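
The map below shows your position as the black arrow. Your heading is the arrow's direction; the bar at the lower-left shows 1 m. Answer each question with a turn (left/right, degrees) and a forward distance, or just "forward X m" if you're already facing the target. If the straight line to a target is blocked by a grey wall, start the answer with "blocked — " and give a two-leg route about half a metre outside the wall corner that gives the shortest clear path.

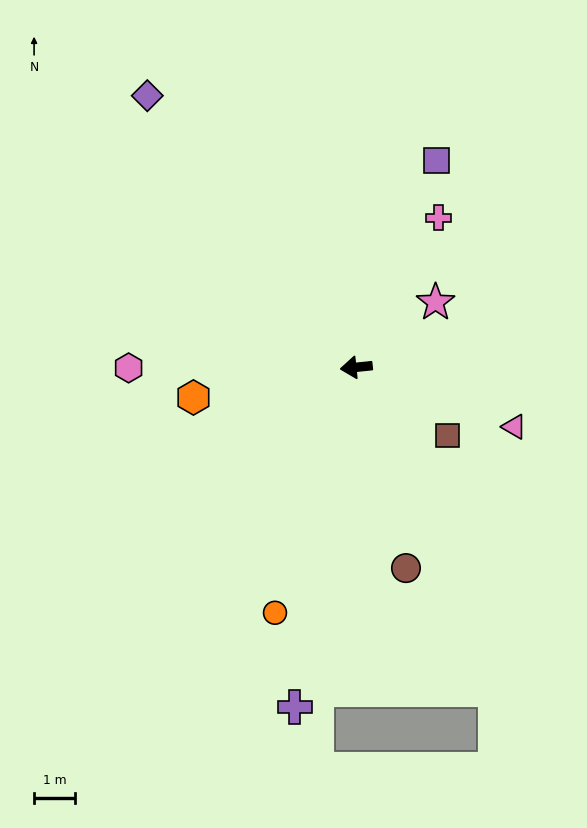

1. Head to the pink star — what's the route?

turn right 147°, forward 2.5 m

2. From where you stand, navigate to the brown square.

turn left 137°, forward 2.8 m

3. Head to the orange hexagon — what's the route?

turn left 5°, forward 4.1 m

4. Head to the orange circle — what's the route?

turn left 66°, forward 6.4 m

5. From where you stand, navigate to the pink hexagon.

turn right 6°, forward 5.6 m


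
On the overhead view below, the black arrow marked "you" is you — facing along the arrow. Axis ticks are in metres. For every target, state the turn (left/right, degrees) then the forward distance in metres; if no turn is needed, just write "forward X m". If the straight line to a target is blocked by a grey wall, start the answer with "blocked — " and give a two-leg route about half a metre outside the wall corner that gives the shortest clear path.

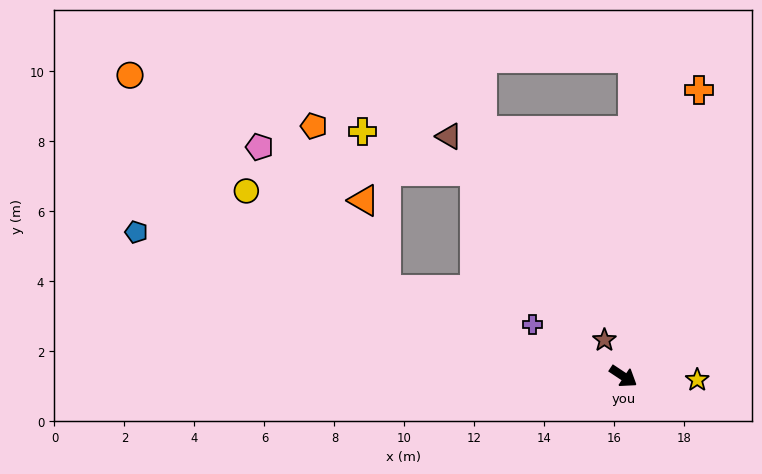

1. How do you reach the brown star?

turn left 151°, forward 1.2 m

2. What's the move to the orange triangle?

blocked — turn right 167°, forward 7.2 m, then turn right 55°, forward 2.6 m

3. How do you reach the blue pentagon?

turn right 163°, forward 14.5 m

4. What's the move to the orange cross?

turn left 109°, forward 8.5 m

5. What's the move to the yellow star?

turn left 31°, forward 2.1 m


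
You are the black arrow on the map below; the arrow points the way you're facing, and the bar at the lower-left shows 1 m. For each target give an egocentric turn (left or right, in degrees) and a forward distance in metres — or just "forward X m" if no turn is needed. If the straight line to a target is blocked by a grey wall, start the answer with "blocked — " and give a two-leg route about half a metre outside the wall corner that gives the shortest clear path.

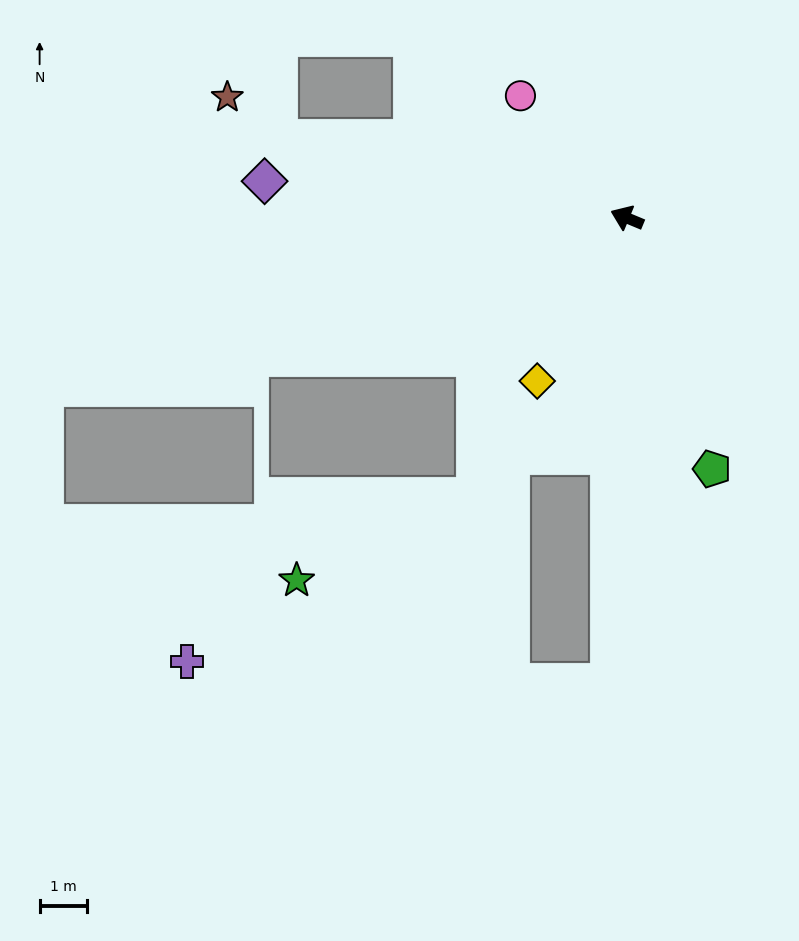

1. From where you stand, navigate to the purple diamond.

turn left 17°, forward 7.7 m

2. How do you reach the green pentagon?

turn left 131°, forward 5.6 m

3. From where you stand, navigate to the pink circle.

turn right 26°, forward 3.4 m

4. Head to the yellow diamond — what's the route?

turn left 84°, forward 3.9 m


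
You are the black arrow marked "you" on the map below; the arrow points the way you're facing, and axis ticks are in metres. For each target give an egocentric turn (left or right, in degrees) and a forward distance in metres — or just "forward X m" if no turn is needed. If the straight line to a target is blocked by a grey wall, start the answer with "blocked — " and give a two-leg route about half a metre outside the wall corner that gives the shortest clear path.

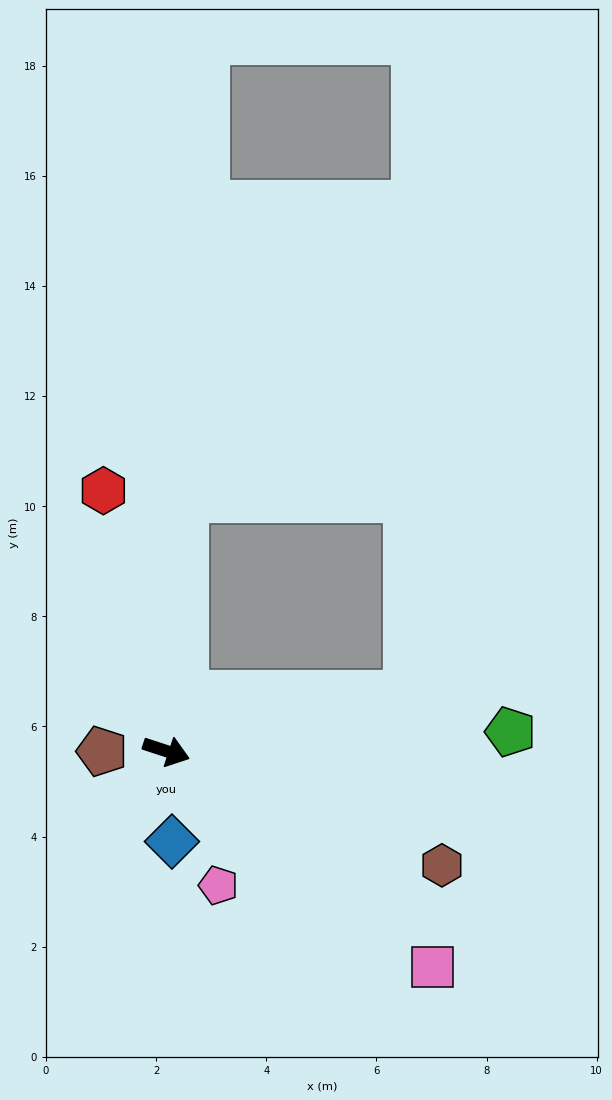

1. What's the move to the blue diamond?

turn right 68°, forward 1.6 m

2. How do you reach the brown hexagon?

turn right 4°, forward 5.4 m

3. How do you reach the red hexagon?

turn left 122°, forward 4.9 m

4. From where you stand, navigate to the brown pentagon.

turn right 162°, forward 1.2 m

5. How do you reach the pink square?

turn right 21°, forward 6.2 m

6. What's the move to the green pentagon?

turn left 21°, forward 6.3 m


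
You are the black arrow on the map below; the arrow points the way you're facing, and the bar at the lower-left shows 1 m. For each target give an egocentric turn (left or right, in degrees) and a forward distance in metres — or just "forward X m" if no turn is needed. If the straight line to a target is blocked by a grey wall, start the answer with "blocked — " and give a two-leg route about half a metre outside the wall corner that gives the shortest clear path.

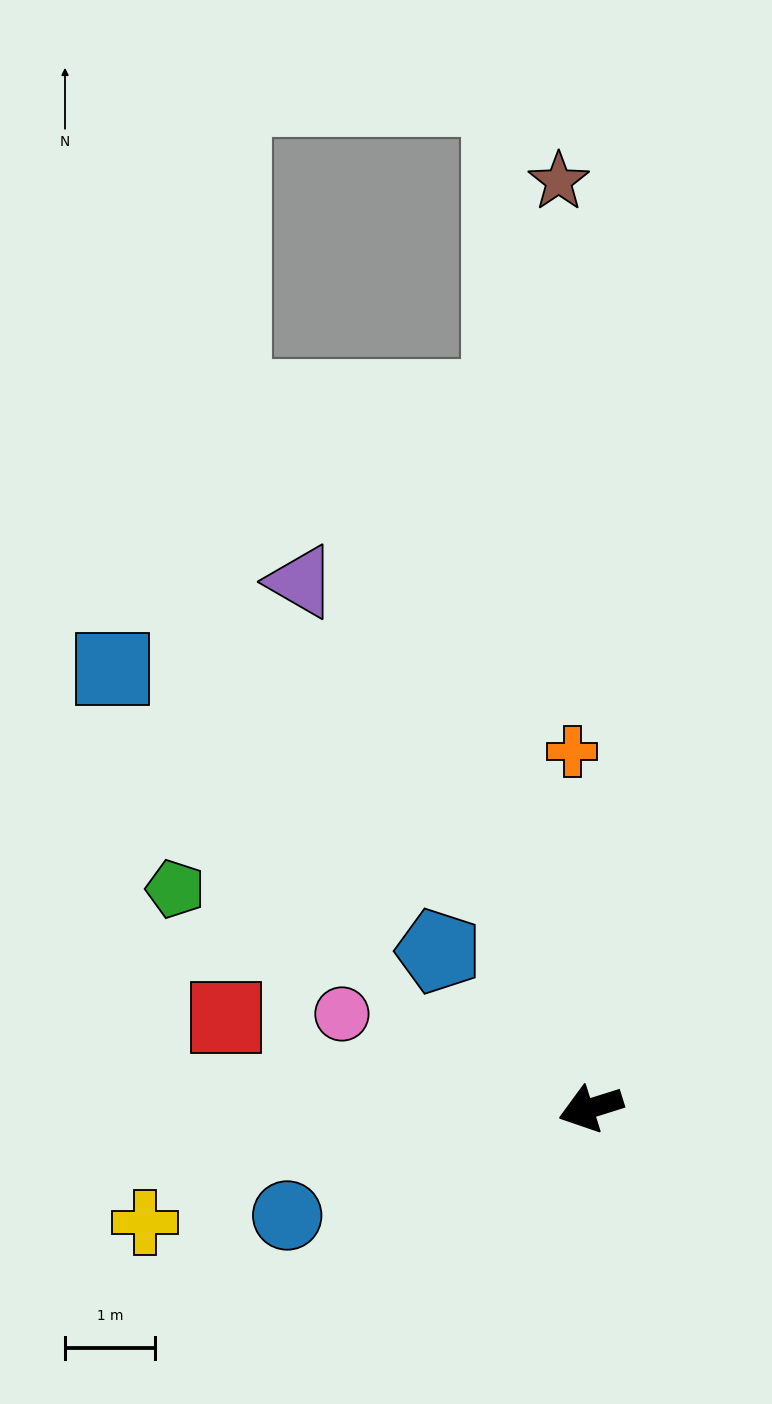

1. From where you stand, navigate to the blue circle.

turn left 2°, forward 3.6 m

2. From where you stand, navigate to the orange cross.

turn right 104°, forward 4.0 m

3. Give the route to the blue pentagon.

turn right 63°, forward 2.4 m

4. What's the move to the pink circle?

turn right 38°, forward 3.0 m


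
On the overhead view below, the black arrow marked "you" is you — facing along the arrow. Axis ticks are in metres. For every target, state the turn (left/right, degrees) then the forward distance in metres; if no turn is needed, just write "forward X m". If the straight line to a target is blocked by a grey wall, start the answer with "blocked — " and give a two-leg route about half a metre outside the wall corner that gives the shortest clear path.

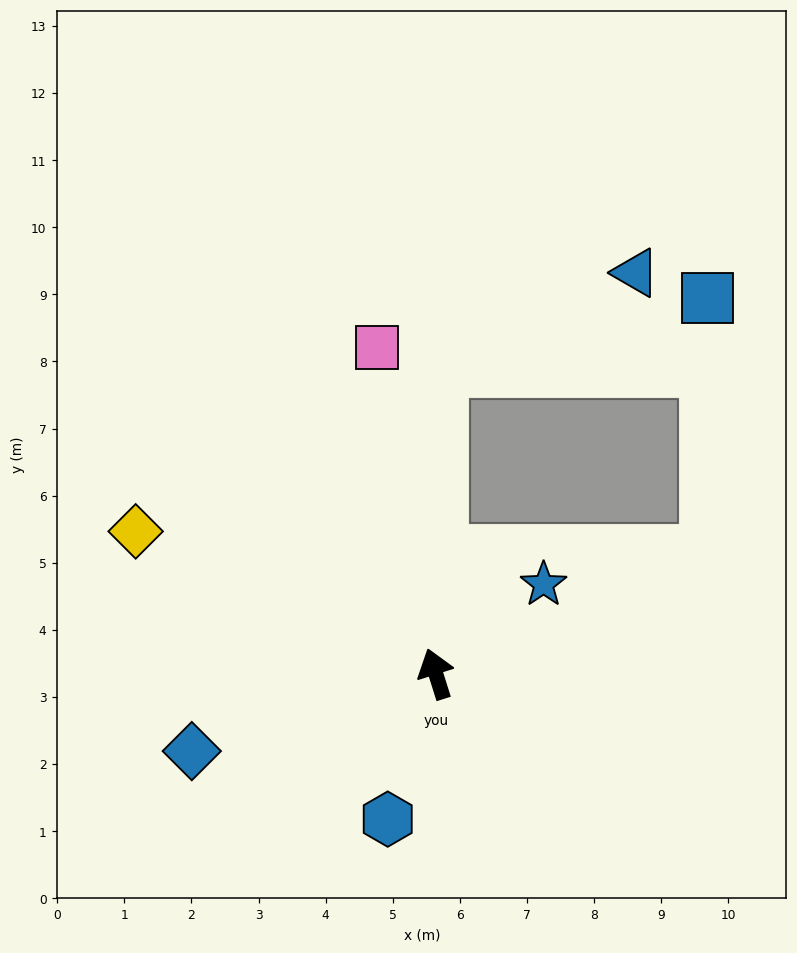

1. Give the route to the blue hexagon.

turn left 144°, forward 2.3 m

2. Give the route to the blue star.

turn right 68°, forward 2.1 m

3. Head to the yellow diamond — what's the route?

turn left 47°, forward 5.0 m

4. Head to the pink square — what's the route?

turn right 7°, forward 4.9 m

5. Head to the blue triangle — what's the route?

blocked — turn right 18°, forward 4.6 m, then turn right 63°, forward 3.3 m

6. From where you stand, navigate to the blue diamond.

turn left 90°, forward 3.8 m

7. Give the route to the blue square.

blocked — turn right 84°, forward 4.4 m, then turn left 67°, forward 3.8 m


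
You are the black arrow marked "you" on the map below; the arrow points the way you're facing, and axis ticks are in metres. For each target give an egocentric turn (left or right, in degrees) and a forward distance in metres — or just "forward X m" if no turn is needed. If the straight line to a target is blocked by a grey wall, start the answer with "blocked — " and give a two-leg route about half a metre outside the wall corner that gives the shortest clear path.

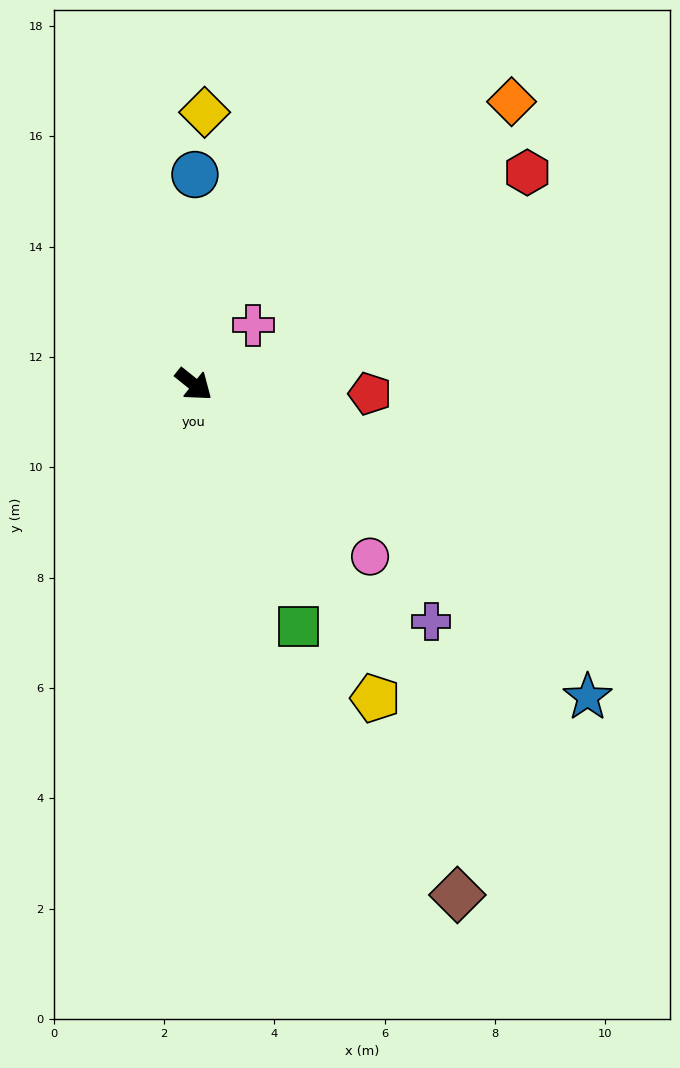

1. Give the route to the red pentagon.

turn left 36°, forward 3.2 m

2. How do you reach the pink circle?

turn right 6°, forward 4.5 m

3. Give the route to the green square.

turn right 28°, forward 4.8 m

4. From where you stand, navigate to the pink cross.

turn left 84°, forward 1.5 m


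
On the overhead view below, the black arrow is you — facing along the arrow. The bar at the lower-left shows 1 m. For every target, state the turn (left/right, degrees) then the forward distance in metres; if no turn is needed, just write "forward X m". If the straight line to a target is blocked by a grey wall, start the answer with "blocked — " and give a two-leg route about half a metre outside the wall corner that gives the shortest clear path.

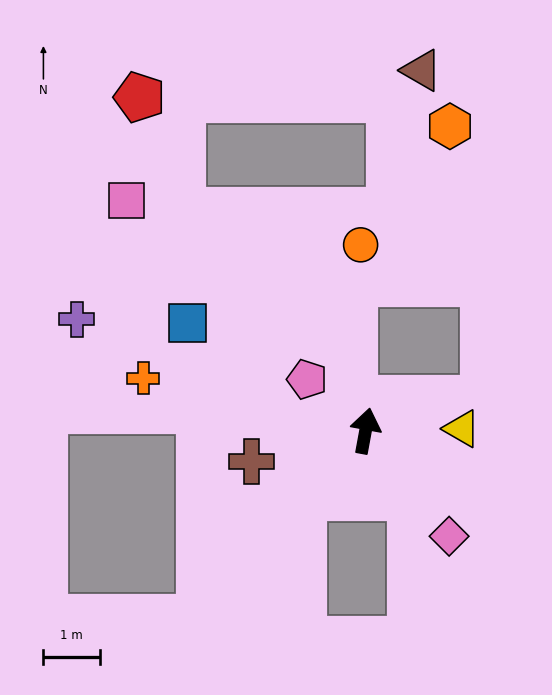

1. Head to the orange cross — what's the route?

turn left 87°, forward 4.0 m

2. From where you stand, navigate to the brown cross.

turn left 116°, forward 2.1 m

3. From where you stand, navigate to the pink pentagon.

turn left 59°, forward 1.4 m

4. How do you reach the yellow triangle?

turn right 78°, forward 1.7 m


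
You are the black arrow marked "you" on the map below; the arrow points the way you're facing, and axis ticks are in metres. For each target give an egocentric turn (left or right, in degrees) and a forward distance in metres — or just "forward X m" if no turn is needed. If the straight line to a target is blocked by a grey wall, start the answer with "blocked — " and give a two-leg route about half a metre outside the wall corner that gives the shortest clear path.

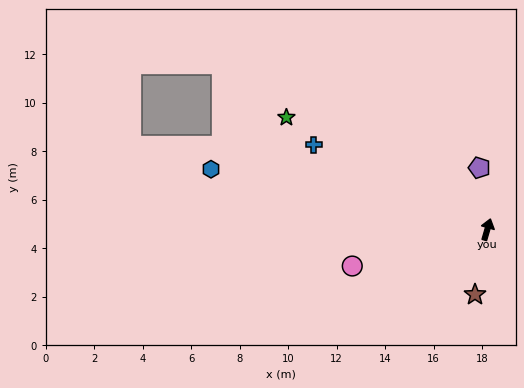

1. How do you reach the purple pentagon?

turn left 24°, forward 2.6 m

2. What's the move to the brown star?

turn right 175°, forward 2.7 m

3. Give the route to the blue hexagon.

turn left 94°, forward 11.7 m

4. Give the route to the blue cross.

turn left 80°, forward 8.0 m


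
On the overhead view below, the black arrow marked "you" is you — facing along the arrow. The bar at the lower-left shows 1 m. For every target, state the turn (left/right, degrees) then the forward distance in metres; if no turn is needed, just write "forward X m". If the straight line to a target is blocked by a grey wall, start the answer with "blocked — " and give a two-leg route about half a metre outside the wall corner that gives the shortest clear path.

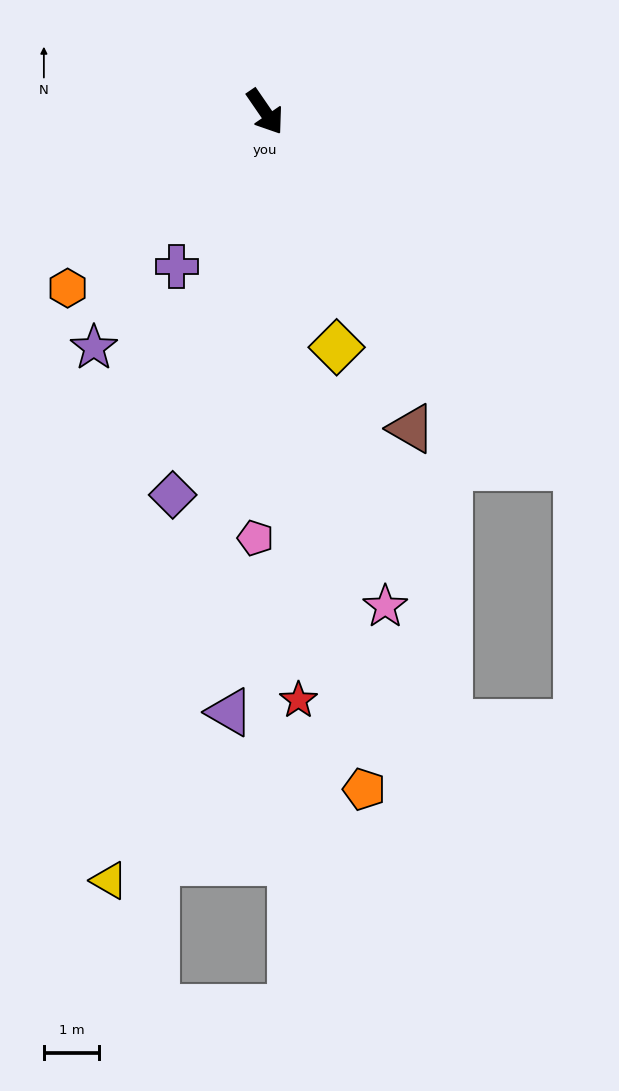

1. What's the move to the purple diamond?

turn right 48°, forward 7.1 m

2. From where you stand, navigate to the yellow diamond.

turn right 18°, forward 4.4 m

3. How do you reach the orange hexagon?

turn right 83°, forward 4.8 m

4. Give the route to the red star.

turn right 31°, forward 10.6 m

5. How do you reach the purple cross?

turn right 64°, forward 3.2 m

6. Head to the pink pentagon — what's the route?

turn right 36°, forward 7.7 m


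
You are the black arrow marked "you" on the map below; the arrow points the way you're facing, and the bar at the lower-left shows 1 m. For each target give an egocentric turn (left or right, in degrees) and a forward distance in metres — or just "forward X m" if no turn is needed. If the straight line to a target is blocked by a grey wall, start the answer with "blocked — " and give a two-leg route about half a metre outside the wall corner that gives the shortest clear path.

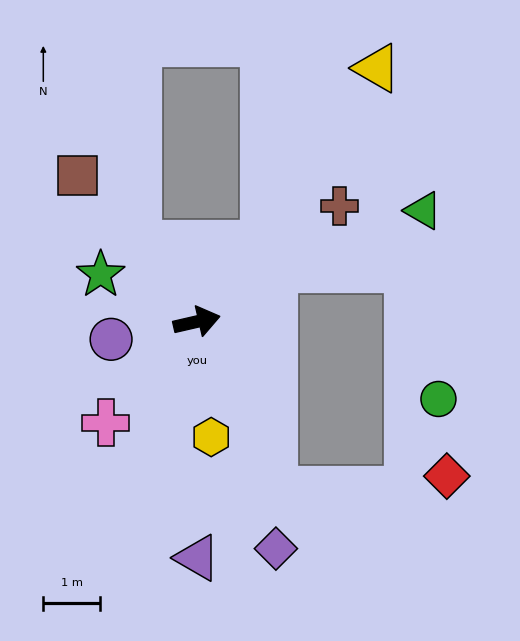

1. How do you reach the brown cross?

turn left 26°, forward 3.2 m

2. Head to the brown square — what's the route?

turn left 116°, forward 3.3 m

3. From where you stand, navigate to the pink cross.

turn right 145°, forward 2.4 m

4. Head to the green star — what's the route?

turn left 141°, forward 1.9 m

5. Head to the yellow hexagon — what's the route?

turn right 96°, forward 2.0 m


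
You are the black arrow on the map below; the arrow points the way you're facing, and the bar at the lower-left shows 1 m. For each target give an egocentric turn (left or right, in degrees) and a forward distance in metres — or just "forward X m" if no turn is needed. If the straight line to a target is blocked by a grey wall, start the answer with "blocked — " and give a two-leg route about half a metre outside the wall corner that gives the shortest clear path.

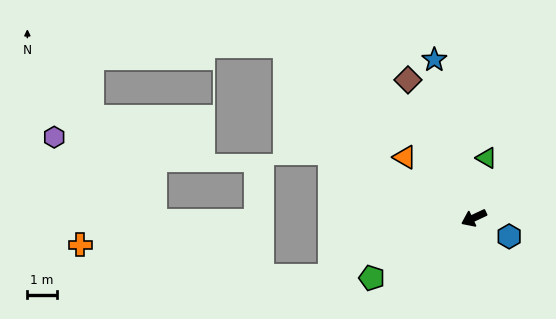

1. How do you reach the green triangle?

turn right 127°, forward 2.1 m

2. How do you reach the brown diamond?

turn right 90°, forward 5.2 m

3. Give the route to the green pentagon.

turn left 5°, forward 4.0 m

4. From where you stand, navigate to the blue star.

turn right 101°, forward 5.5 m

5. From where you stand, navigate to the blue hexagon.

turn left 127°, forward 1.4 m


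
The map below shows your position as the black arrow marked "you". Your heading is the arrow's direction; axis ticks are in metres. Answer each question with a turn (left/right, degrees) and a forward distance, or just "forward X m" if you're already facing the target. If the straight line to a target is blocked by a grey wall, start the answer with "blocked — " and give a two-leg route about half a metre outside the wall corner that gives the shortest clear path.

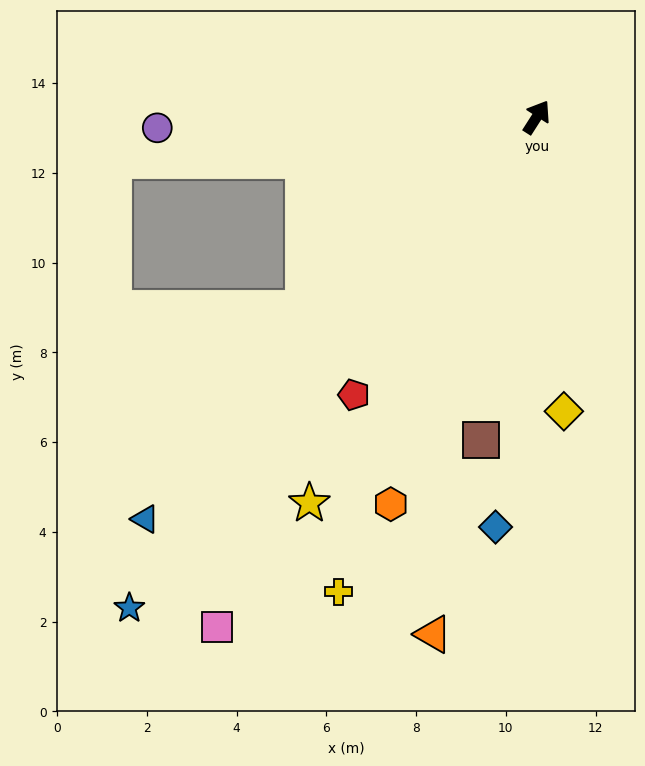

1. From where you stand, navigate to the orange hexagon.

turn right 168°, forward 9.2 m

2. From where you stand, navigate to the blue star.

turn left 173°, forward 14.2 m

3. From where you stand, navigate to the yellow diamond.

turn right 142°, forward 6.6 m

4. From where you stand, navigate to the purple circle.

turn left 124°, forward 8.5 m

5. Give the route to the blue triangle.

turn left 168°, forward 12.5 m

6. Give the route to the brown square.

turn right 157°, forward 7.3 m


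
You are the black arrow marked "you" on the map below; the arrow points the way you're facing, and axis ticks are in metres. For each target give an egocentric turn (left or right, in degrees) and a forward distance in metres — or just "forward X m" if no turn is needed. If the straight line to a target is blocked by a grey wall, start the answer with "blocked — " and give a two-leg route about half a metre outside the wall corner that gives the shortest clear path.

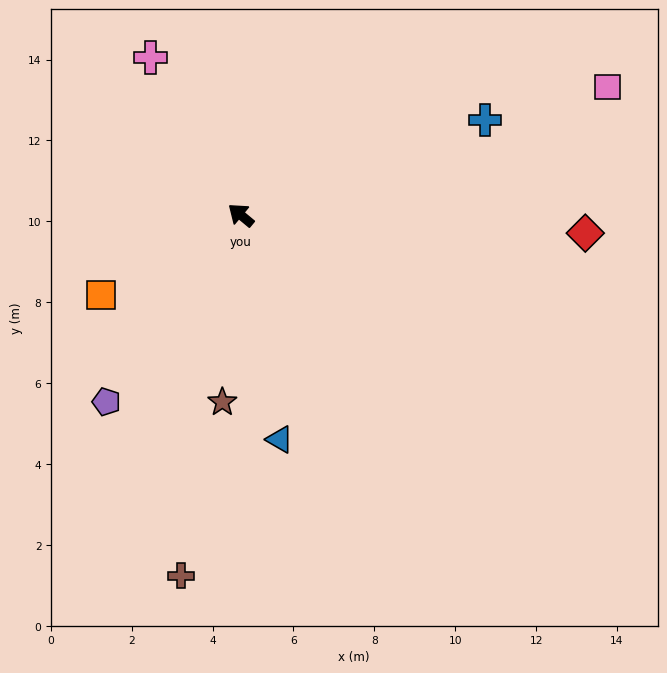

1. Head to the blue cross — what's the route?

turn right 119°, forward 6.5 m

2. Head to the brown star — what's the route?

turn left 124°, forward 4.6 m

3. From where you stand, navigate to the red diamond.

turn right 143°, forward 8.5 m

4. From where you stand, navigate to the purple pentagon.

turn left 94°, forward 5.7 m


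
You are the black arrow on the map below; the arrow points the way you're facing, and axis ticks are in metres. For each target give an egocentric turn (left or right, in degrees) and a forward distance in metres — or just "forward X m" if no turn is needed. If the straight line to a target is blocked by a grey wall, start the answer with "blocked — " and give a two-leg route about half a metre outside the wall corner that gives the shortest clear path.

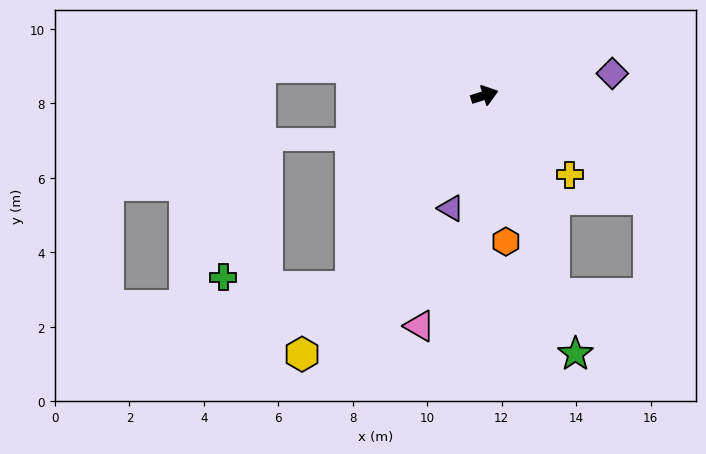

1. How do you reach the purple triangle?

turn right 124°, forward 3.2 m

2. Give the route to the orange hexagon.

turn right 99°, forward 4.0 m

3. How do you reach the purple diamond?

turn right 8°, forward 3.5 m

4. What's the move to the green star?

turn right 88°, forward 7.4 m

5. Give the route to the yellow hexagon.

turn right 143°, forward 8.5 m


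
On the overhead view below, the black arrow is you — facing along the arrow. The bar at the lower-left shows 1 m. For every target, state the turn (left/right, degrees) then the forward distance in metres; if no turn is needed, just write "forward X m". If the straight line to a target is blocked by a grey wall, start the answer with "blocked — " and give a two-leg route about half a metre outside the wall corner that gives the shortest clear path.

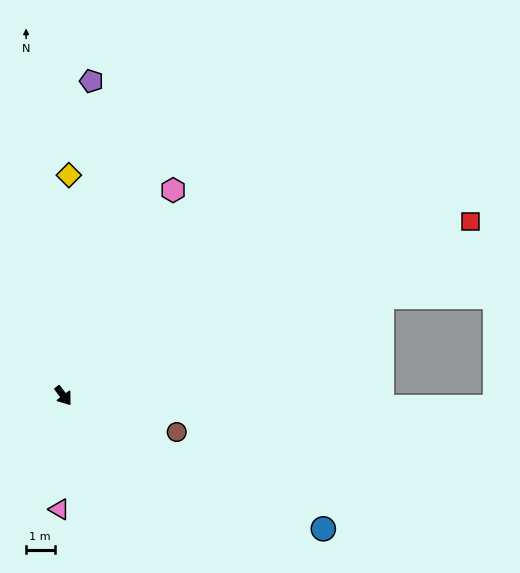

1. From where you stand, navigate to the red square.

turn left 76°, forward 15.5 m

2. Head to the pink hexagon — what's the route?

turn left 115°, forward 8.2 m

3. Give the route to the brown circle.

turn left 35°, forward 4.2 m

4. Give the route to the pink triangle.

turn right 39°, forward 4.0 m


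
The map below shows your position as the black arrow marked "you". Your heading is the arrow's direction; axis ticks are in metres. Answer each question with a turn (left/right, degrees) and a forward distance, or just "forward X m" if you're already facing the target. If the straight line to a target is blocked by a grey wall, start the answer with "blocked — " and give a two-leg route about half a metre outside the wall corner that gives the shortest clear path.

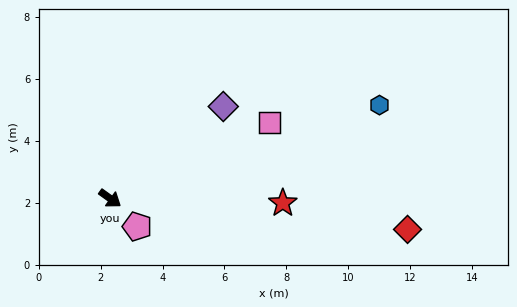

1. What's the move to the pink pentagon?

turn right 10°, forward 1.3 m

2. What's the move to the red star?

turn left 34°, forward 5.6 m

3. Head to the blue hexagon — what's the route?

turn left 55°, forward 9.2 m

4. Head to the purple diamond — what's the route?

turn left 75°, forward 4.7 m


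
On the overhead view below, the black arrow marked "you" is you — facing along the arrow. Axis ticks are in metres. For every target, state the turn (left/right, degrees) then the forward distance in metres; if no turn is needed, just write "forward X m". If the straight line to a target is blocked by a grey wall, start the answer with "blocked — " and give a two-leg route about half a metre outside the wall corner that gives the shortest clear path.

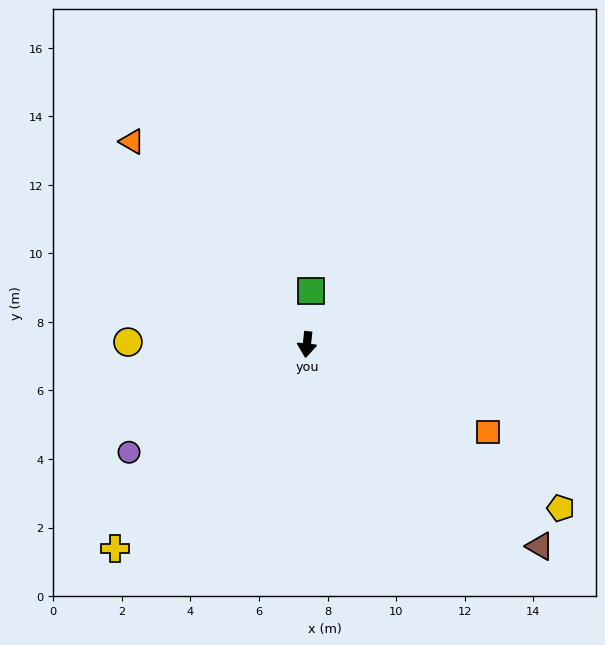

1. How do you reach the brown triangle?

turn left 55°, forward 9.0 m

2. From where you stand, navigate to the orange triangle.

turn right 133°, forward 7.8 m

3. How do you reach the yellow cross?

turn right 37°, forward 8.2 m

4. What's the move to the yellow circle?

turn right 85°, forward 5.2 m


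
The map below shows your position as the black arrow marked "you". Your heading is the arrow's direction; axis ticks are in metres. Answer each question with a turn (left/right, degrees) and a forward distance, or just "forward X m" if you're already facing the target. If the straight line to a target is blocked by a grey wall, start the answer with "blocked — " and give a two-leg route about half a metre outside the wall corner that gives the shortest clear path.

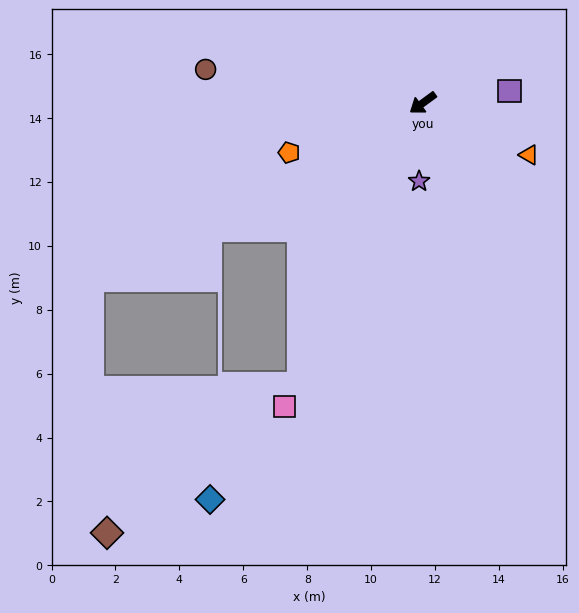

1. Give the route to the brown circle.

turn right 45°, forward 6.9 m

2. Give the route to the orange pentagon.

turn right 16°, forward 4.5 m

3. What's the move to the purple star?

turn left 51°, forward 2.5 m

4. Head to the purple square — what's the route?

turn left 152°, forward 2.7 m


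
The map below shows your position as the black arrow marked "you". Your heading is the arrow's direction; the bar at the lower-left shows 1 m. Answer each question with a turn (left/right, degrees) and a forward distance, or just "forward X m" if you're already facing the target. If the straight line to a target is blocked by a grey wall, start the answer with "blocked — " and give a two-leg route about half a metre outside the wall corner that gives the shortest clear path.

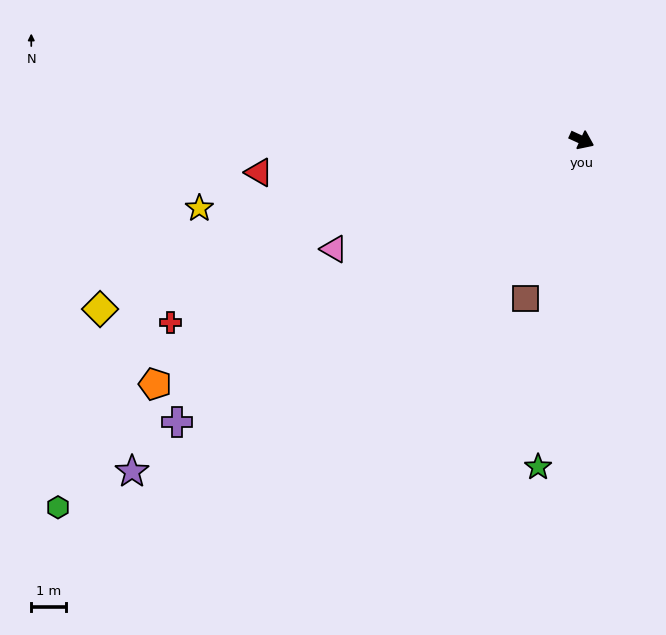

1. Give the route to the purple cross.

turn right 120°, forward 14.2 m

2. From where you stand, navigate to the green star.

turn right 73°, forward 9.5 m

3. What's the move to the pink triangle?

turn right 132°, forward 7.8 m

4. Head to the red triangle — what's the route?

turn right 150°, forward 9.3 m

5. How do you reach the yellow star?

turn right 145°, forward 11.2 m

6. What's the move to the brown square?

turn right 85°, forward 4.8 m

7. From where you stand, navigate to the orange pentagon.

turn right 126°, forward 14.1 m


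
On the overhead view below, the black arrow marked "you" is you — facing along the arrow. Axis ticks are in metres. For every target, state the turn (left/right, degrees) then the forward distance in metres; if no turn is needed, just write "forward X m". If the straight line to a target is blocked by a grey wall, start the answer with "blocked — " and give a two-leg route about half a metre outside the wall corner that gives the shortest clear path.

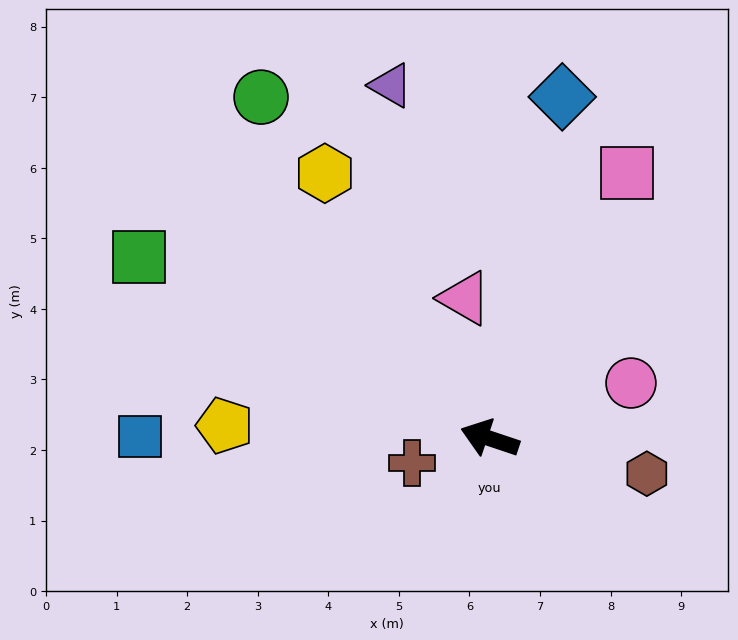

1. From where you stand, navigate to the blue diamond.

turn right 83°, forward 4.9 m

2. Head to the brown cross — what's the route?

turn left 36°, forward 1.2 m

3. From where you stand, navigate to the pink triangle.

turn right 61°, forward 2.0 m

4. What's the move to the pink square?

turn right 99°, forward 4.2 m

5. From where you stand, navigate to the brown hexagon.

turn right 174°, forward 2.3 m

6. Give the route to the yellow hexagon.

turn right 40°, forward 4.4 m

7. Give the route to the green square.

turn right 9°, forward 5.6 m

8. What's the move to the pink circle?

turn right 140°, forward 2.2 m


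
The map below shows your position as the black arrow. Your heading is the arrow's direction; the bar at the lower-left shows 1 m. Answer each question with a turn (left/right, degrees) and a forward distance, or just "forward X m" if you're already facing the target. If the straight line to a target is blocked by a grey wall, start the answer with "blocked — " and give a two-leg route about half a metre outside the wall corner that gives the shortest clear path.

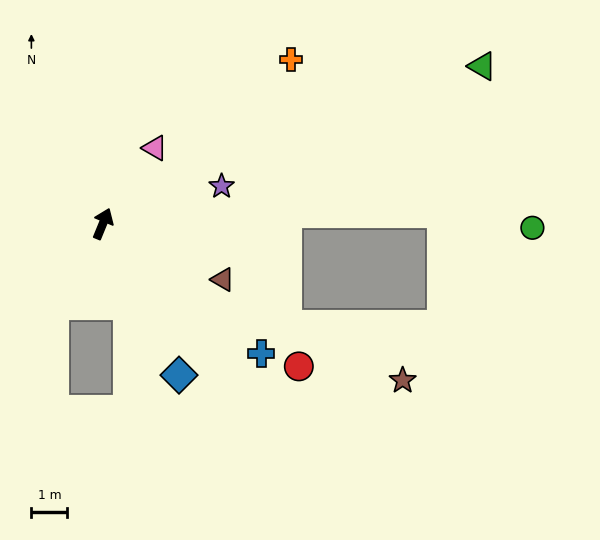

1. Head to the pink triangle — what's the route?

turn right 12°, forward 2.6 m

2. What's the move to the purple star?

turn right 50°, forward 3.5 m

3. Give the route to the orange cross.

turn right 27°, forward 6.9 m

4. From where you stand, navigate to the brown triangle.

turn right 93°, forward 3.7 m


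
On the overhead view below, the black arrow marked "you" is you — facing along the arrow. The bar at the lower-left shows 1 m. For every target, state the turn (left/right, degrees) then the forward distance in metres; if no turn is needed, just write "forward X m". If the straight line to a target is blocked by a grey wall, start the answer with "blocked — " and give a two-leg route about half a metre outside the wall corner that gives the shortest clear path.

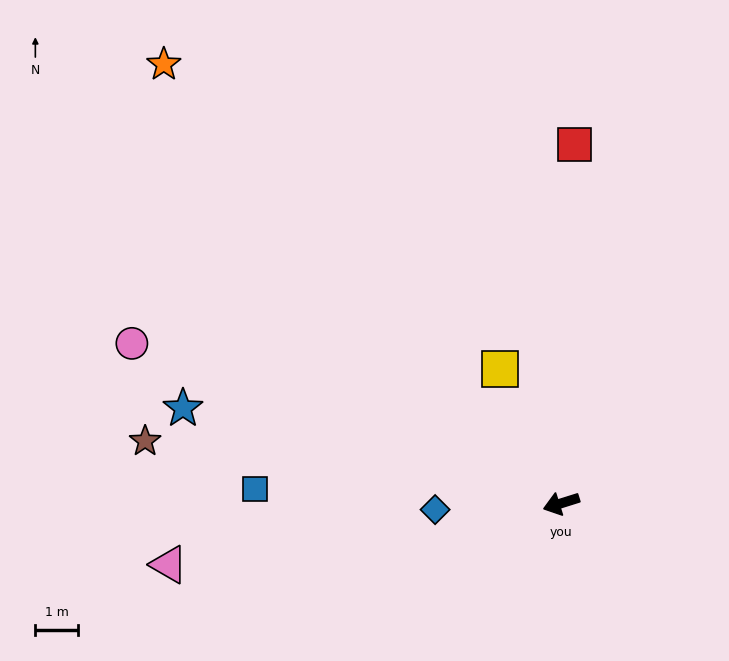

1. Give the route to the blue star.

turn right 32°, forward 9.2 m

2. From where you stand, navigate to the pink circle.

turn right 38°, forward 10.8 m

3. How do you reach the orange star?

turn right 65°, forward 14.0 m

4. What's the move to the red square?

turn right 110°, forward 8.5 m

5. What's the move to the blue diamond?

turn right 15°, forward 3.0 m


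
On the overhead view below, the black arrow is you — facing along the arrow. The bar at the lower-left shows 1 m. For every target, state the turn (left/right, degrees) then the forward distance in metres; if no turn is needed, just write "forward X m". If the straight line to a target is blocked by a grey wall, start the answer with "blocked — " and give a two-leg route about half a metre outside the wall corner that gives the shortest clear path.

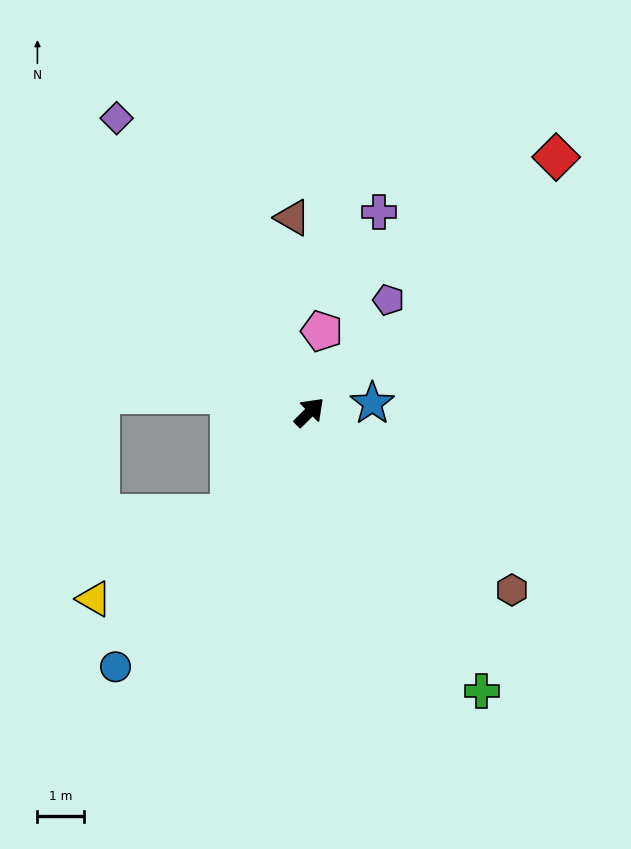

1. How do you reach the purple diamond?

turn left 78°, forward 7.6 m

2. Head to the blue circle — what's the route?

turn right 172°, forward 6.9 m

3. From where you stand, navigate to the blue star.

turn right 37°, forward 1.4 m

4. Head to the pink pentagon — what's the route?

turn left 37°, forward 1.8 m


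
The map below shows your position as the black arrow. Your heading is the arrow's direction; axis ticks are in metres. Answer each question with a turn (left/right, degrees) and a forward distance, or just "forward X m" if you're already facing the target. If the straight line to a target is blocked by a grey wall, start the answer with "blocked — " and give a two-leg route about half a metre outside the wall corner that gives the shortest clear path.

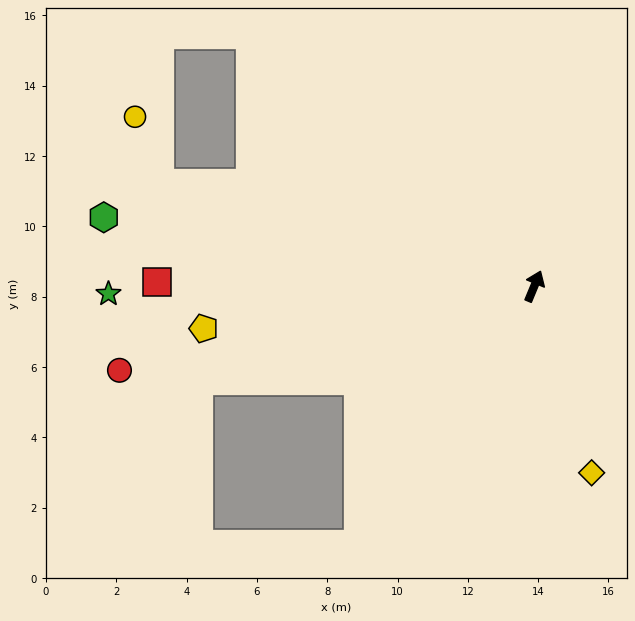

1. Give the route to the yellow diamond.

turn right 140°, forward 5.6 m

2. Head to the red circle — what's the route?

turn left 124°, forward 12.0 m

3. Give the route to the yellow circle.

blocked — turn left 97°, forward 11.0 m, then turn right 55°, forward 2.0 m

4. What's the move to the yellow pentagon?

turn left 120°, forward 9.5 m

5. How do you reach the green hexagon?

turn left 103°, forward 12.4 m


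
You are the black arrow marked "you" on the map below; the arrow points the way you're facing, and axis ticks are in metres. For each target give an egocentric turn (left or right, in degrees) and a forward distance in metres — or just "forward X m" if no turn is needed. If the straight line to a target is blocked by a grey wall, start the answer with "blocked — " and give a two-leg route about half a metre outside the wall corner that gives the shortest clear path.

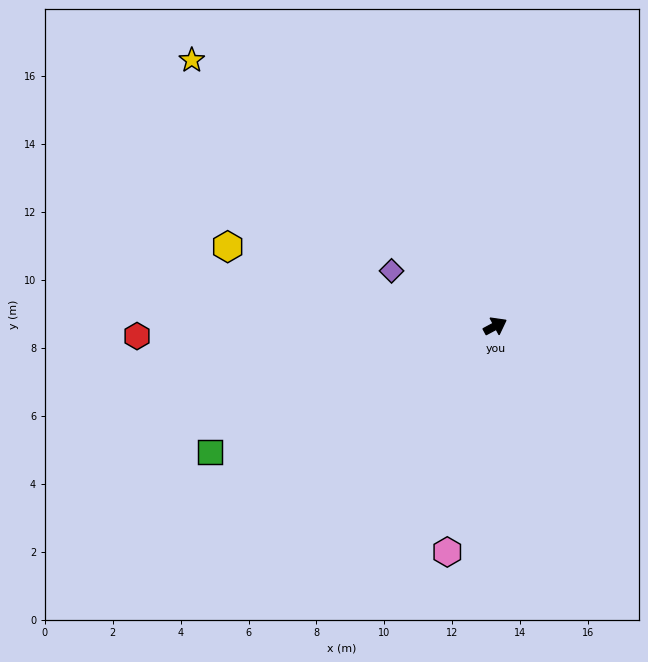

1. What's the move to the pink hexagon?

turn right 130°, forward 6.8 m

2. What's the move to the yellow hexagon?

turn left 135°, forward 8.2 m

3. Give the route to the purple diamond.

turn left 124°, forward 3.5 m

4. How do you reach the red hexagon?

turn left 153°, forward 10.5 m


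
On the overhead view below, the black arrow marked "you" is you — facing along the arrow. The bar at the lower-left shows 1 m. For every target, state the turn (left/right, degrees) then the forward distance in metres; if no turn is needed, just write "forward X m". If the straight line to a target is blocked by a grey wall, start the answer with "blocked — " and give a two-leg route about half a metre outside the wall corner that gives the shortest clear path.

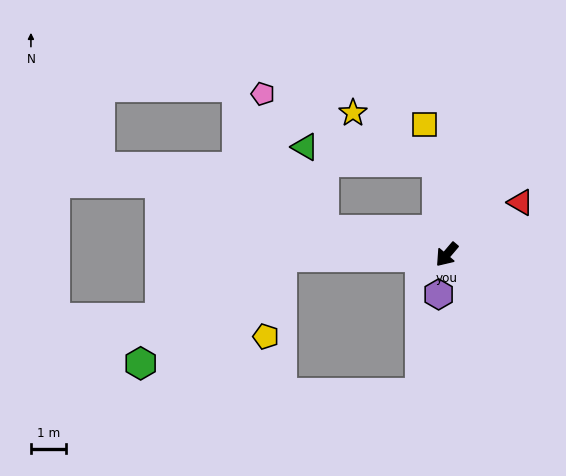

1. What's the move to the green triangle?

blocked — turn right 61°, forward 3.5 m, then turn right 66°, forward 2.4 m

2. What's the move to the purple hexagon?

turn left 29°, forward 1.1 m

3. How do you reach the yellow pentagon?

blocked — turn right 49°, forward 4.6 m, then turn left 78°, forward 2.3 m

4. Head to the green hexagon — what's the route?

blocked — turn right 49°, forward 4.6 m, then turn left 36°, forward 5.0 m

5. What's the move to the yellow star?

blocked — turn right 134°, forward 2.6 m, then turn left 54°, forward 2.7 m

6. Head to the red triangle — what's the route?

turn left 166°, forward 2.5 m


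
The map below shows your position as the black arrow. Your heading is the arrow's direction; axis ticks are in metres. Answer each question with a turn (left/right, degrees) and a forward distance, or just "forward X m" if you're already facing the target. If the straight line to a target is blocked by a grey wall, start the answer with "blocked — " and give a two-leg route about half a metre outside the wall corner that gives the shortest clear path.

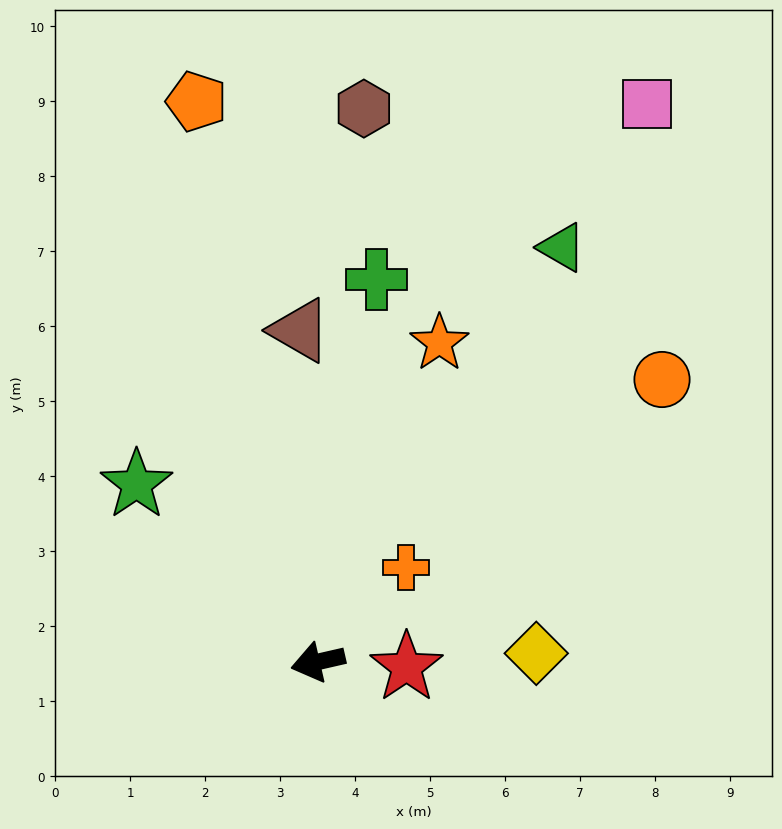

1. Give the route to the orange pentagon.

turn right 91°, forward 7.6 m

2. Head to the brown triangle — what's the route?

turn right 100°, forward 4.4 m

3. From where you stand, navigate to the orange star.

turn right 124°, forward 4.6 m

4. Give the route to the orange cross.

turn right 146°, forward 1.7 m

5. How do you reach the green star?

turn right 57°, forward 3.4 m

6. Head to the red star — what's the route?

turn left 164°, forward 1.2 m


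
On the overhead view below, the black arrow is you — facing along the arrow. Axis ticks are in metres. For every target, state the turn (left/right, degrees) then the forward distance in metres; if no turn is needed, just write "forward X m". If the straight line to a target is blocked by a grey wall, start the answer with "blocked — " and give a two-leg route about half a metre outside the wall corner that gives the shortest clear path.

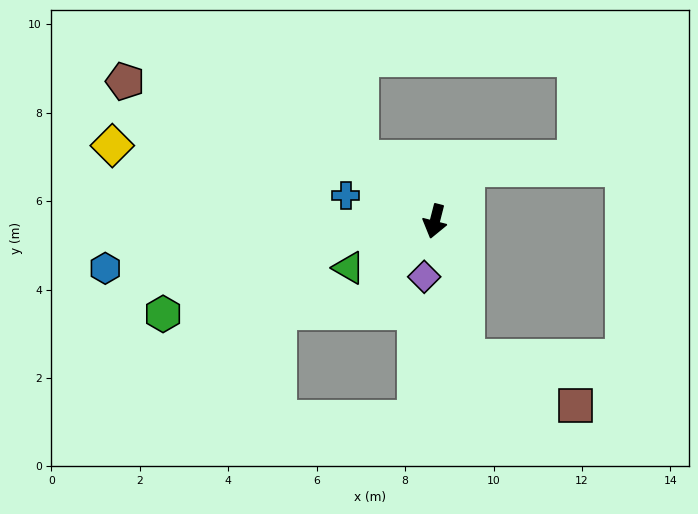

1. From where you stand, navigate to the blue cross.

turn right 92°, forward 2.1 m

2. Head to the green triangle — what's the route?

turn right 47°, forward 2.2 m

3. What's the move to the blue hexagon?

turn right 68°, forward 7.5 m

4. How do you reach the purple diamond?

turn left 3°, forward 1.3 m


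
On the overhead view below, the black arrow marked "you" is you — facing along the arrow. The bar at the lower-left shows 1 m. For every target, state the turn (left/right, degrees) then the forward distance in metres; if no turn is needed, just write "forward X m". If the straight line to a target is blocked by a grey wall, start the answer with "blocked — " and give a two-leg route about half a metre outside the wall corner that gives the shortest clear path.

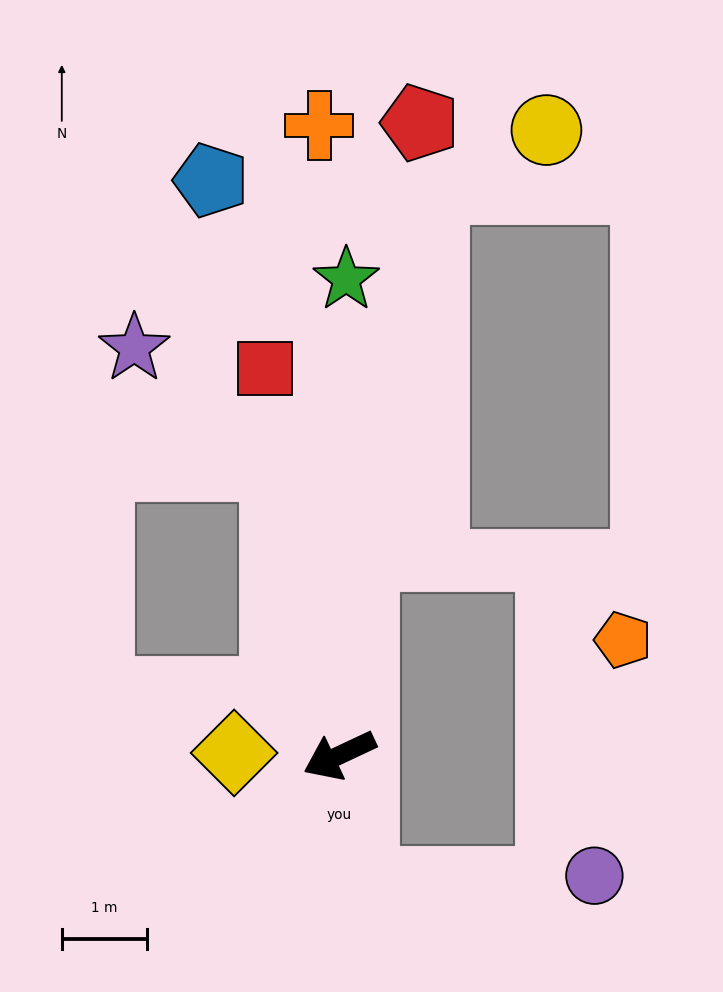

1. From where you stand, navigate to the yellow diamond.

turn right 26°, forward 1.2 m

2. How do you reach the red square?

turn right 104°, forward 4.6 m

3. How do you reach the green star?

turn right 116°, forward 5.6 m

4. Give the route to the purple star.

blocked — turn right 103°, forward 3.5 m, then turn left 39°, forward 2.2 m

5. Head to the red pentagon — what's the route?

turn right 122°, forward 7.5 m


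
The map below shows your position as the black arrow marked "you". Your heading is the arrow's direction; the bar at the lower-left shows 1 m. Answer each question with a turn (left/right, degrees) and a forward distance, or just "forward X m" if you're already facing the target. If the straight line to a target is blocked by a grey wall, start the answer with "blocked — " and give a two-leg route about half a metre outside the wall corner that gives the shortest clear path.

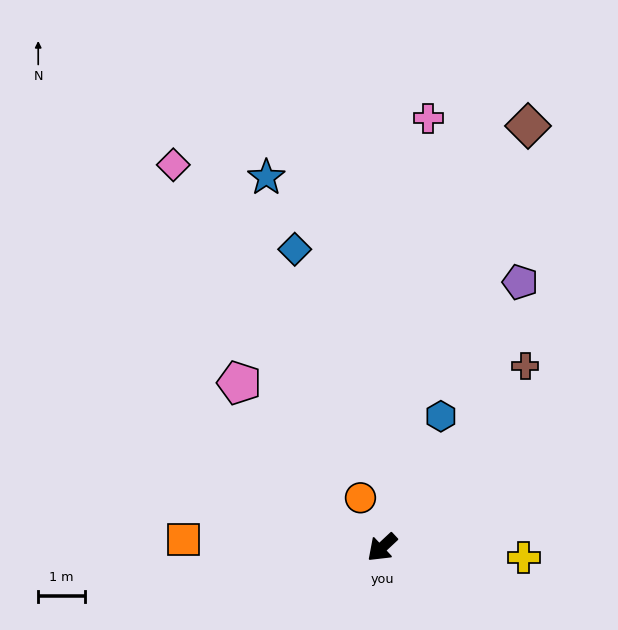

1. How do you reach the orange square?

turn right 45°, forward 4.3 m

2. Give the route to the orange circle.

turn right 110°, forward 1.2 m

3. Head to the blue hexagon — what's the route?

turn right 157°, forward 3.1 m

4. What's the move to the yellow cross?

turn left 133°, forward 3.0 m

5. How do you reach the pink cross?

turn right 139°, forward 9.2 m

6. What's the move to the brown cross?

turn right 171°, forward 4.9 m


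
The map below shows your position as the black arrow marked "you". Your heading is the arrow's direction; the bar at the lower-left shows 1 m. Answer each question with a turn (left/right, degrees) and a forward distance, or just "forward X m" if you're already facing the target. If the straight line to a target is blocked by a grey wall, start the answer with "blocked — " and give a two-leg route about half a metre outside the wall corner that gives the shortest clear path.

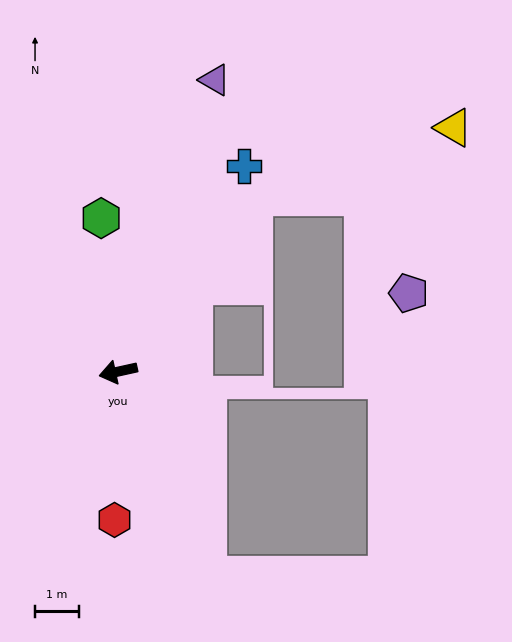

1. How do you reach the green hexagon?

turn right 96°, forward 3.5 m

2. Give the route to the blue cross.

turn right 134°, forward 5.5 m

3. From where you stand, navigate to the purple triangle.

turn right 121°, forward 7.0 m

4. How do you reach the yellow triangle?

blocked — turn right 140°, forward 5.1 m, then turn right 33°, forward 4.8 m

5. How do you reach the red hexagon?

turn left 76°, forward 3.4 m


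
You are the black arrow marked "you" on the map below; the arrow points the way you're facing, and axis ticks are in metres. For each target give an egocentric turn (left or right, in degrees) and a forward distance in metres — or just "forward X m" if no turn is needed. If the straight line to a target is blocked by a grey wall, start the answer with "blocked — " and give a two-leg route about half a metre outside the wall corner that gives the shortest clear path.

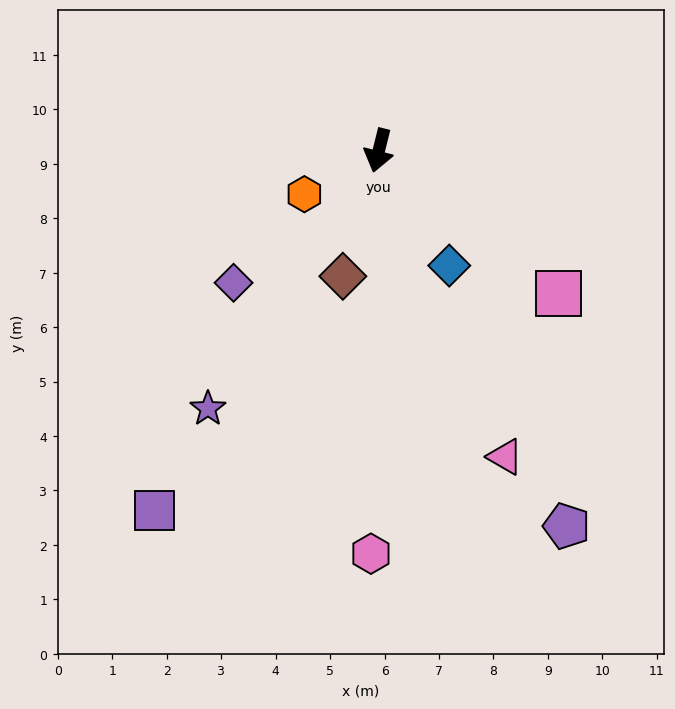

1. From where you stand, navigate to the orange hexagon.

turn right 46°, forward 1.6 m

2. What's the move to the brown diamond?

forward 2.4 m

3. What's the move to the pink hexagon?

turn left 13°, forward 7.4 m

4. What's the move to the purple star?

turn right 20°, forward 5.7 m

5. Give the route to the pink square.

turn left 65°, forward 4.2 m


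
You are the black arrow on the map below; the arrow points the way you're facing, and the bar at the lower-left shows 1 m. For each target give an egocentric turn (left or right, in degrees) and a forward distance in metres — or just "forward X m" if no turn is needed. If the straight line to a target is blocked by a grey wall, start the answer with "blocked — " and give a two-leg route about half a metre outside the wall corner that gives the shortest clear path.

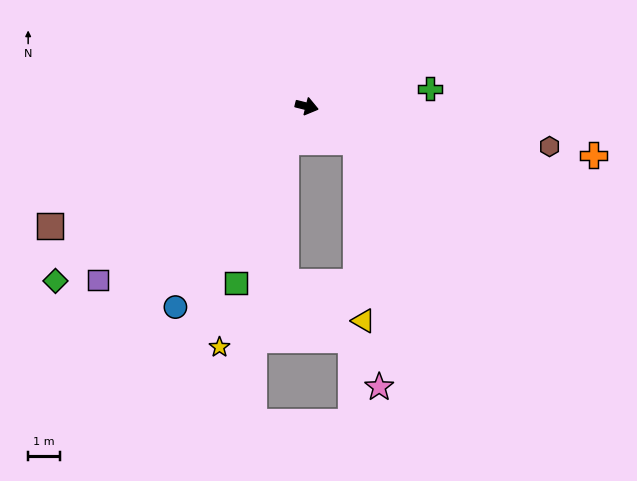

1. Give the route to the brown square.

turn right 141°, forward 8.9 m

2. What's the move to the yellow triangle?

blocked — turn right 22°, forward 1.9 m, then turn right 52°, forward 5.6 m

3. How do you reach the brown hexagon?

turn left 5°, forward 7.7 m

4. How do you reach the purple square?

turn right 126°, forward 8.5 m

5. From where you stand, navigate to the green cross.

turn left 22°, forward 3.9 m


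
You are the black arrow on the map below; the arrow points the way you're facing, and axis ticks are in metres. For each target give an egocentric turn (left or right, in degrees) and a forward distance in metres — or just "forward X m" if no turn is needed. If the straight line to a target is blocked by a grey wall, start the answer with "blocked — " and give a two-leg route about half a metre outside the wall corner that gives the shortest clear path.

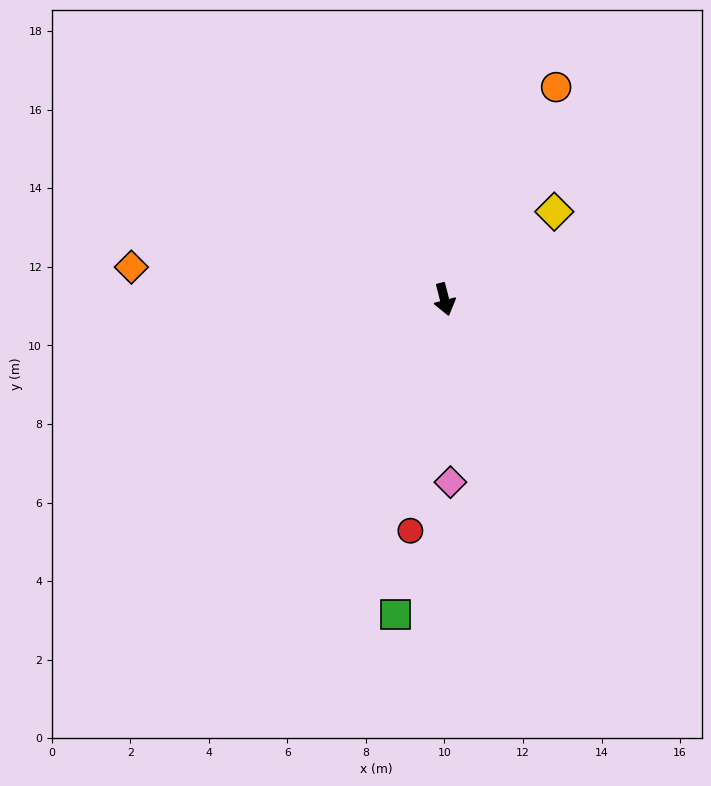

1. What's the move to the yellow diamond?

turn left 114°, forward 3.6 m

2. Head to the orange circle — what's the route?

turn left 138°, forward 6.1 m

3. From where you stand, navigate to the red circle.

turn right 23°, forward 6.0 m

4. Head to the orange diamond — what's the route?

turn right 110°, forward 8.0 m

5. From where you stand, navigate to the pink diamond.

turn right 13°, forward 4.7 m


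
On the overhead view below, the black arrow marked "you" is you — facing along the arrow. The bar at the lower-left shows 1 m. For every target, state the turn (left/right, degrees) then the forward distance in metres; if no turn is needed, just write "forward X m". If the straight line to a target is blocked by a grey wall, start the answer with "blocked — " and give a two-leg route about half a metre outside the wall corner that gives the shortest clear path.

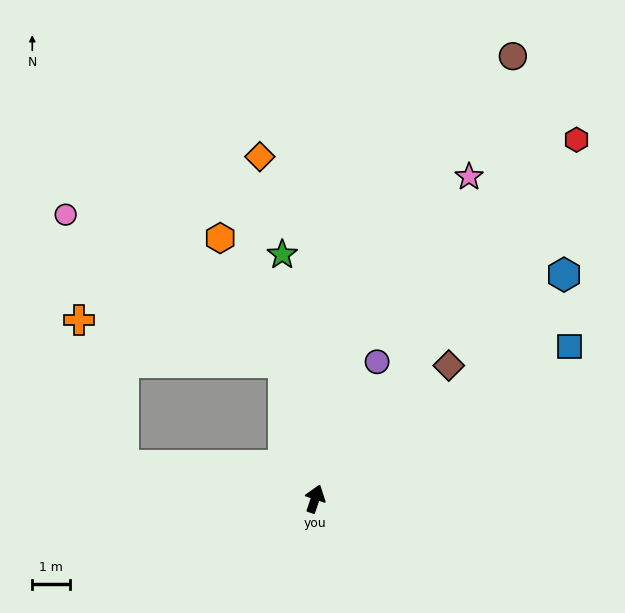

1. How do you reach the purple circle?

turn right 6°, forward 4.0 m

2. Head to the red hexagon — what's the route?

turn right 18°, forward 11.9 m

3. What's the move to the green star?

turn left 26°, forward 6.6 m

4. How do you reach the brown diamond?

turn right 27°, forward 5.1 m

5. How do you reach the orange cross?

blocked — turn left 99°, forward 5.2 m, then turn right 64°, forward 4.1 m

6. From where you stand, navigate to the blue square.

turn right 41°, forward 7.9 m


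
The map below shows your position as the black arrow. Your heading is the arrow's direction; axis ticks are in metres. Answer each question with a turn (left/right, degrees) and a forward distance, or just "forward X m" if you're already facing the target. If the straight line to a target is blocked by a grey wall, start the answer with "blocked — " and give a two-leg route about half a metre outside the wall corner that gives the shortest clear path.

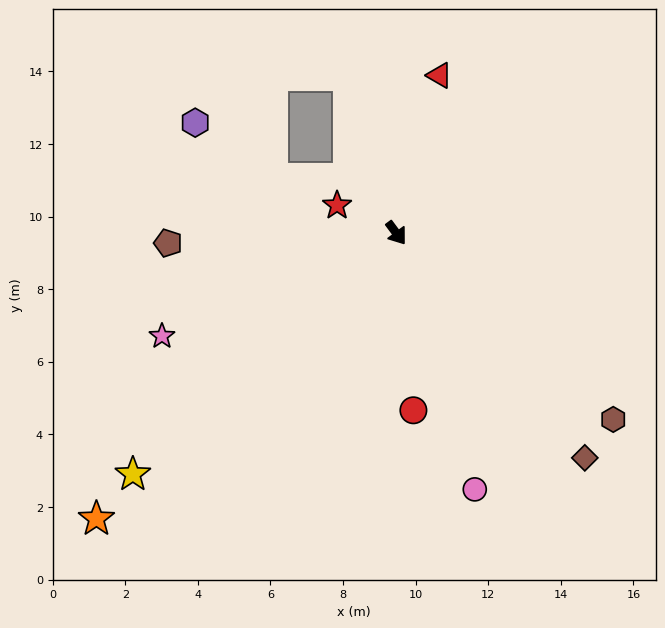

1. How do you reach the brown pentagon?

turn right 124°, forward 6.3 m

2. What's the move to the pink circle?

turn right 20°, forward 7.4 m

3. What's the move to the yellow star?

turn right 84°, forward 9.8 m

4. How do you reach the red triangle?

turn left 128°, forward 4.5 m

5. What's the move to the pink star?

turn right 103°, forward 7.1 m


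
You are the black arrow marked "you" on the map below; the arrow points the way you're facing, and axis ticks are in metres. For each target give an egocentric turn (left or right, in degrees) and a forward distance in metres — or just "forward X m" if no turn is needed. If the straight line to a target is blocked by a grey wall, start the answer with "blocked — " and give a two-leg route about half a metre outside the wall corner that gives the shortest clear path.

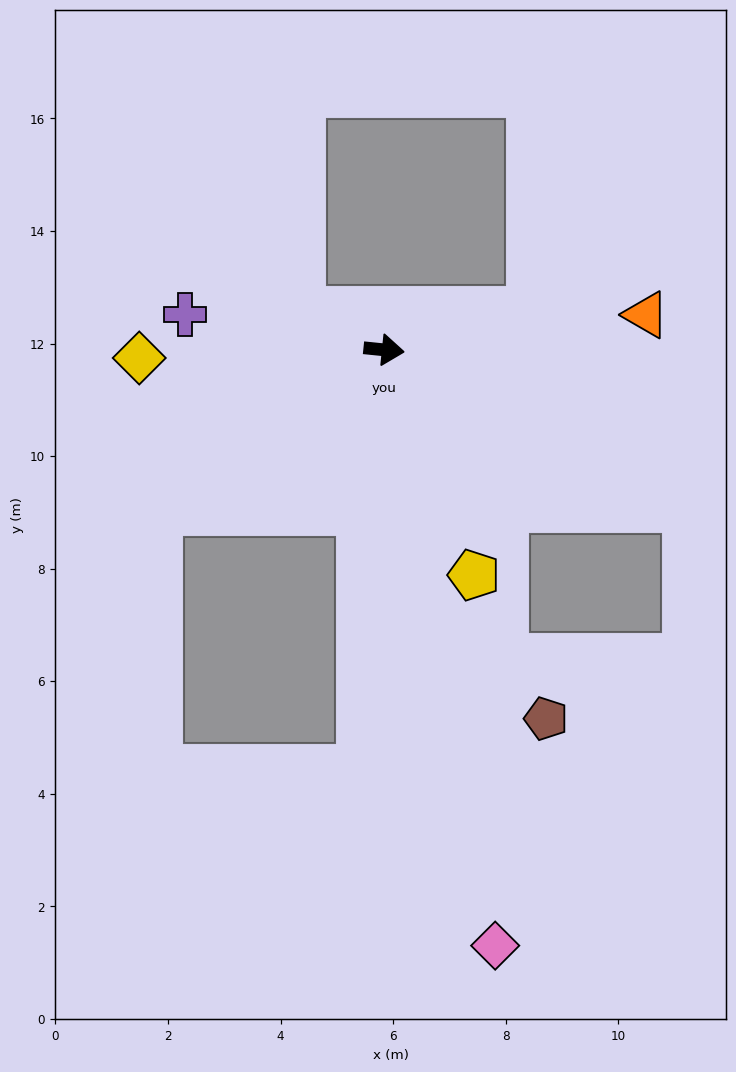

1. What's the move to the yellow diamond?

turn right 172°, forward 4.4 m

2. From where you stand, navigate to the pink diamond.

turn right 74°, forward 10.8 m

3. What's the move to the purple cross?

turn left 176°, forward 3.6 m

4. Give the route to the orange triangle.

turn left 13°, forward 4.7 m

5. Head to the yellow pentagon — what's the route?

turn right 62°, forward 4.3 m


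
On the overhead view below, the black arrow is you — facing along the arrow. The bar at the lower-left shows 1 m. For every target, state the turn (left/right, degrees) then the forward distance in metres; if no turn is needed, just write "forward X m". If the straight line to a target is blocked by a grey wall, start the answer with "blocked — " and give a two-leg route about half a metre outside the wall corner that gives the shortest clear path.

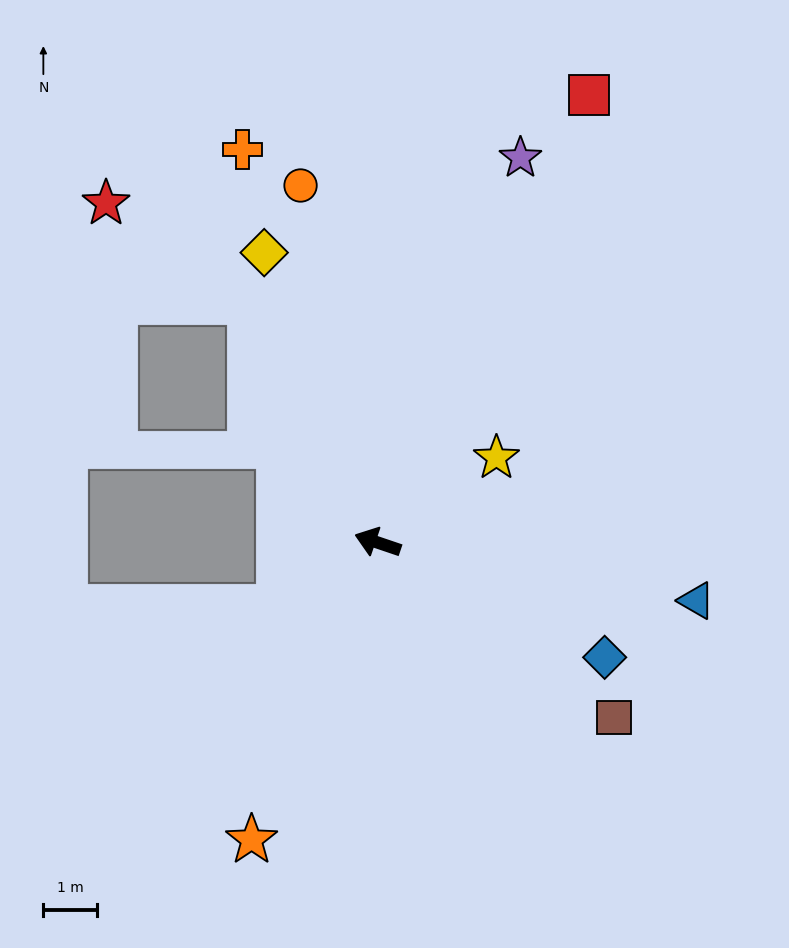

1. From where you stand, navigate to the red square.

turn right 97°, forward 9.2 m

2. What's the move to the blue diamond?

turn left 172°, forward 4.7 m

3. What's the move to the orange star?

turn left 86°, forward 6.0 m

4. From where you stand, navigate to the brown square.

turn left 162°, forward 5.5 m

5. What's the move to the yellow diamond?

turn right 50°, forward 5.8 m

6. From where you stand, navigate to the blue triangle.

turn right 172°, forward 6.0 m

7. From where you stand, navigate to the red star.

blocked — turn right 43°, forward 5.1 m, then turn left 27°, forward 3.2 m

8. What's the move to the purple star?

turn right 92°, forward 7.6 m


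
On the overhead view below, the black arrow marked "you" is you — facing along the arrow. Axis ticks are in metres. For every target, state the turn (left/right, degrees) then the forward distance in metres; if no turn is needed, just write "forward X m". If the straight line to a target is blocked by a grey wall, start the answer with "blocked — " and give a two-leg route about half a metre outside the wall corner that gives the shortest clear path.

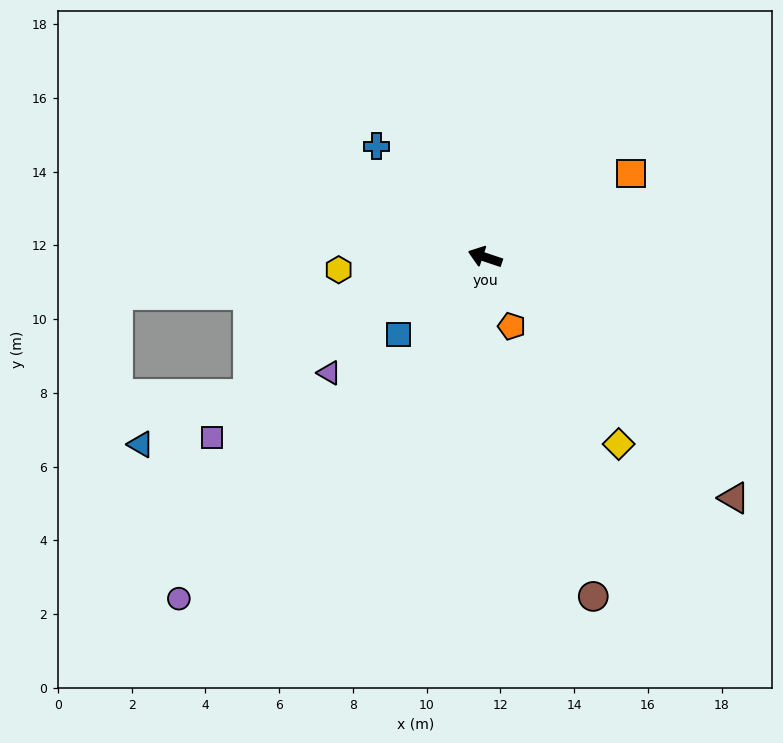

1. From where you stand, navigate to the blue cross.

turn right 27°, forward 4.2 m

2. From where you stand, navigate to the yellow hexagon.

turn left 24°, forward 4.0 m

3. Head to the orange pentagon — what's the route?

turn left 130°, forward 2.0 m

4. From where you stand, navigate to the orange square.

turn right 132°, forward 4.6 m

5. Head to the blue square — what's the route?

turn left 60°, forward 3.1 m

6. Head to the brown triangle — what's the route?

turn left 155°, forward 9.4 m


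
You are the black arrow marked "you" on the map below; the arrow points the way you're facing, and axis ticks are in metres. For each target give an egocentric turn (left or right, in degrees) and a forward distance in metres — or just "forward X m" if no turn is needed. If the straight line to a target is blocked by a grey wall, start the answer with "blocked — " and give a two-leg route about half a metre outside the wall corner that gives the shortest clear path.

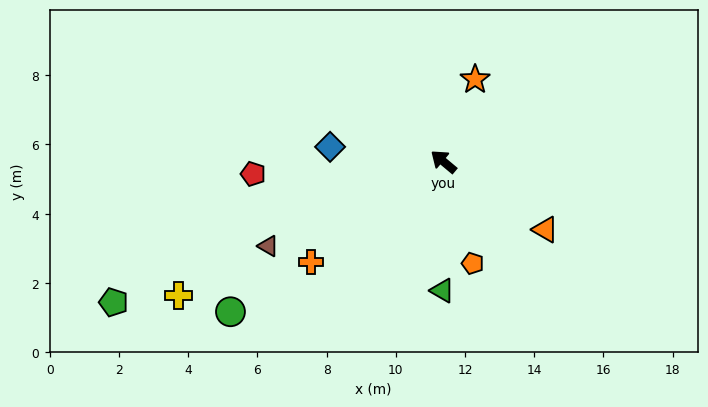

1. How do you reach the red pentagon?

turn left 44°, forward 5.5 m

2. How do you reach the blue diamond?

turn left 33°, forward 3.3 m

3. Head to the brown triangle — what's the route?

turn left 66°, forward 5.6 m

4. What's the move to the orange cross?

turn left 77°, forward 4.8 m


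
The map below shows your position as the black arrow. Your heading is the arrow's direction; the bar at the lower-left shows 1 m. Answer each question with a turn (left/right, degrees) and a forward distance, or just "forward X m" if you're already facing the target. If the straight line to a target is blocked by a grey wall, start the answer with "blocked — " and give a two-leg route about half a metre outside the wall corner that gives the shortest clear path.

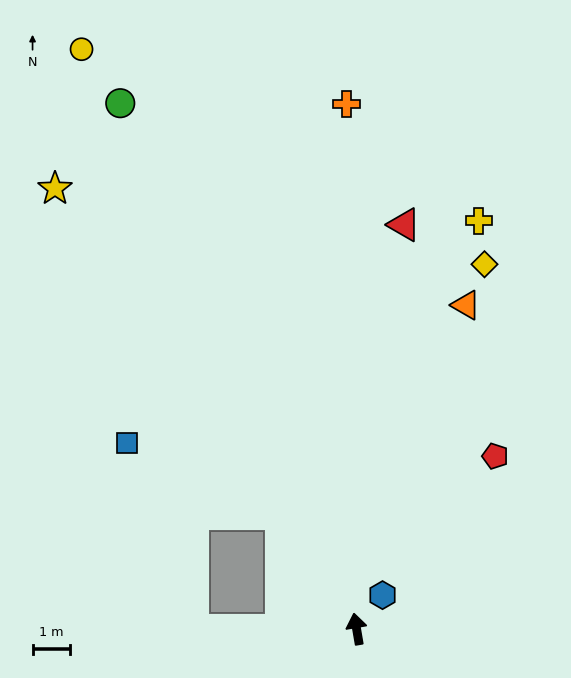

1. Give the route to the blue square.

blocked — turn left 24°, forward 3.7 m, then turn left 31°, forward 4.5 m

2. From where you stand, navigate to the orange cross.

turn right 9°, forward 14.1 m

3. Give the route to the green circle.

turn left 14°, forward 15.5 m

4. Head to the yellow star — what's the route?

turn left 25°, forward 14.3 m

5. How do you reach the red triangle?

turn right 16°, forward 10.9 m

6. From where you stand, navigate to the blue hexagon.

turn right 47°, forward 1.1 m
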